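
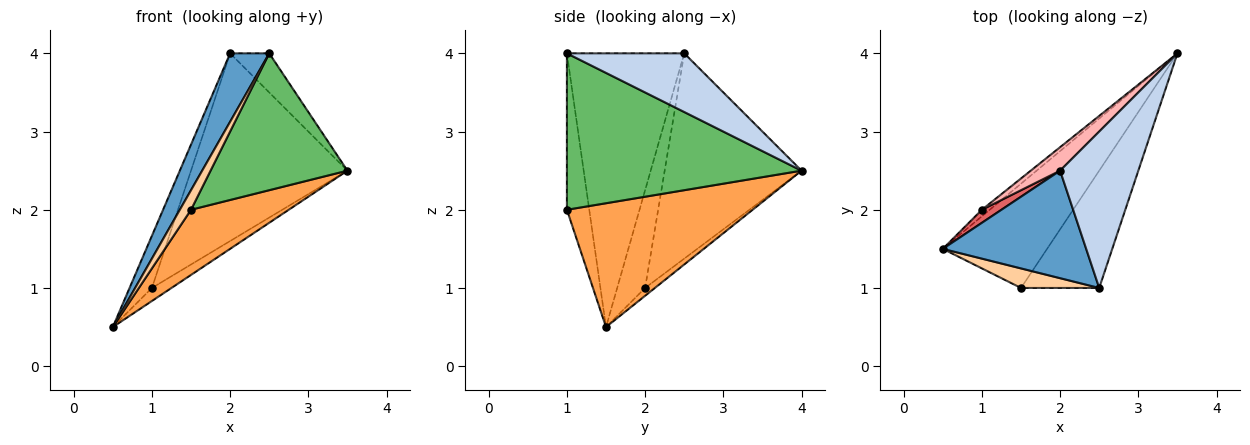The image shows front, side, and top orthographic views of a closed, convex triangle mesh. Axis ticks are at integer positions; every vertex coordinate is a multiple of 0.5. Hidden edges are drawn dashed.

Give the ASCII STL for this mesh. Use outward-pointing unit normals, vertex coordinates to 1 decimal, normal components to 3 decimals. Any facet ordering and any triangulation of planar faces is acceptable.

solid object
 facet normal -0.850 -0.283 0.445
  outer loop
   vertex 2.0 2.5 4.0
   vertex 0.5 1.5 0.5
   vertex 2.5 1.0 4.0
  endloop
 endfacet
 facet normal 0.588 0.196 0.784
  outer loop
   vertex 2.0 2.5 4.0
   vertex 2.5 1.0 4.0
   vertex 3.5 4.0 2.5
  endloop
 endfacet
 facet normal 0.710 -0.373 -0.598
  outer loop
   vertex 1.5 1.0 2.0
   vertex 0.5 1.5 0.5
   vertex 3.5 4.0 2.5
  endloop
 endfacet
 facet normal -0.816 -0.408 0.408
  outer loop
   vertex 1.5 1.0 2.0
   vertex 2.5 1.0 4.0
   vertex 0.5 1.5 0.5
  endloop
 endfacet
 facet normal 0.793 -0.463 -0.396
  outer loop
   vertex 1.5 1.0 2.0
   vertex 3.5 4.0 2.5
   vertex 2.5 1.0 4.0
  endloop
 endfacet
 facet normal -0.408 0.816 -0.408
  outer loop
   vertex 1.0 2.0 1.0
   vertex 3.5 4.0 2.5
   vertex 0.5 1.5 0.5
  endloop
 endfacet
 facet normal -0.772 0.617 0.154
  outer loop
   vertex 1.0 2.0 1.0
   vertex 0.5 1.5 0.5
   vertex 2.0 2.5 4.0
  endloop
 endfacet
 facet normal -0.656 0.749 0.094
  outer loop
   vertex 1.0 2.0 1.0
   vertex 2.0 2.5 4.0
   vertex 3.5 4.0 2.5
  endloop
 endfacet
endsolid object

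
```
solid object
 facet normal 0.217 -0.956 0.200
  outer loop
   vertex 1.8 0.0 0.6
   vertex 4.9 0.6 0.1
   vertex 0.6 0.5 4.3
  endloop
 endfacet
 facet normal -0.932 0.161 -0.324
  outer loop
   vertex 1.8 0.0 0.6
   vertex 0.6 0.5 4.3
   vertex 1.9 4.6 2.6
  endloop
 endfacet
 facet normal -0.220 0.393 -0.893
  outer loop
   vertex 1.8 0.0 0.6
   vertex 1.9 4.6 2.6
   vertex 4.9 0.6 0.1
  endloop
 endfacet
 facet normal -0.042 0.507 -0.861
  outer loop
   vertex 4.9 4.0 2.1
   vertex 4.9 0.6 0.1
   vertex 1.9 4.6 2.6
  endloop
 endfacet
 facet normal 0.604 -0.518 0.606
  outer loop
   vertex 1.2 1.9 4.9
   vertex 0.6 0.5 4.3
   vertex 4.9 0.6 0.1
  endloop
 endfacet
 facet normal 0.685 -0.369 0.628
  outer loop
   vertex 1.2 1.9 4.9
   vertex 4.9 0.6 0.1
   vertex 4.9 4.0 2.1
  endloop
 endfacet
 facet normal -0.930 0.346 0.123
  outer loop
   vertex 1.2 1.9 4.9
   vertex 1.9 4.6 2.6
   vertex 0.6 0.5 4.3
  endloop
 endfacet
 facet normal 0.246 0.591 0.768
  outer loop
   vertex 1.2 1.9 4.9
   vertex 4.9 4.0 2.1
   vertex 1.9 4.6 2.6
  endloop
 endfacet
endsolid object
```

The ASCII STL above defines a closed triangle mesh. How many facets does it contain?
8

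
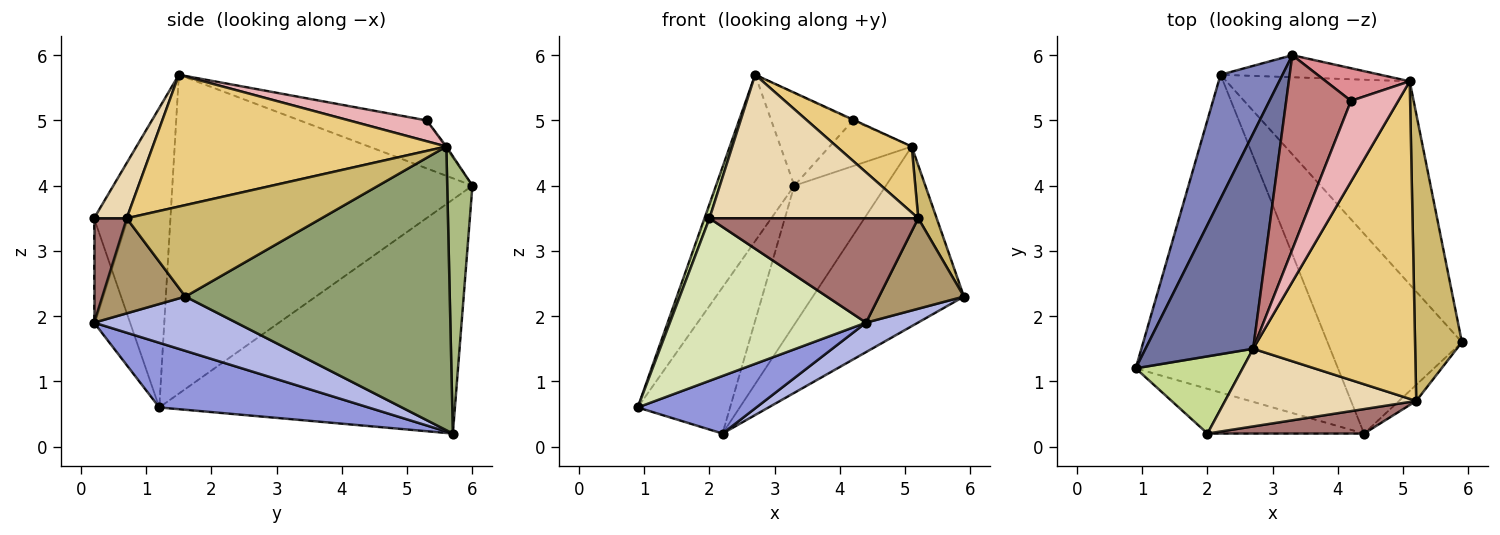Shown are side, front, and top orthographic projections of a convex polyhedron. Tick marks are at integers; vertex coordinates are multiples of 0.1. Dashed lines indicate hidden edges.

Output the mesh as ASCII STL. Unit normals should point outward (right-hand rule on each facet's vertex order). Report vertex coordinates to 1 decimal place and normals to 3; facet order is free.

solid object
 facet normal -0.920 0.240 0.311
  outer loop
   vertex 2.7 1.5 5.7
   vertex 3.3 6.0 4.0
   vertex 0.9 1.2 0.6
  endloop
 endfacet
 facet normal -0.925 0.289 0.245
  outer loop
   vertex 2.2 5.7 0.2
   vertex 0.9 1.2 0.6
   vertex 3.3 6.0 4.0
  endloop
 endfacet
 facet normal 0.300 -0.170 -0.939
  outer loop
   vertex 4.4 0.2 1.9
   vertex 0.9 1.2 0.6
   vertex 2.2 5.7 0.2
  endloop
 endfacet
 facet normal 0.371 -0.135 -0.919
  outer loop
   vertex 4.4 0.2 1.9
   vertex 2.2 5.7 0.2
   vertex 5.9 1.6 2.3
  endloop
 endfacet
 facet normal 0.757 0.433 -0.489
  outer loop
   vertex 5.1 5.6 4.6
   vertex 5.9 1.6 2.3
   vertex 2.2 5.7 0.2
  endloop
 endfacet
 facet normal 0.262 0.953 -0.151
  outer loop
   vertex 5.1 5.6 4.6
   vertex 2.2 5.7 0.2
   vertex 3.3 6.0 4.0
  endloop
 endfacet
 facet normal -0.940 -0.061 0.335
  outer loop
   vertex 2.0 0.2 3.5
   vertex 2.7 1.5 5.7
   vertex 0.9 1.2 0.6
  endloop
 endfacet
 facet normal -0.174 -0.949 -0.261
  outer loop
   vertex 2.0 0.2 3.5
   vertex 0.9 1.2 0.6
   vertex 4.4 0.2 1.9
  endloop
 endfacet
 facet normal 0.695 -0.708 -0.126
  outer loop
   vertex 5.2 0.7 3.5
   vertex 4.4 0.2 1.9
   vertex 5.9 1.6 2.3
  endloop
 endfacet
 facet normal 0.887 -0.084 0.454
  outer loop
   vertex 5.2 0.7 3.5
   vertex 5.9 1.6 2.3
   vertex 5.1 5.6 4.6
  endloop
 endfacet
 facet normal 0.623 -0.159 0.766
  outer loop
   vertex 5.2 0.7 3.5
   vertex 5.1 5.6 4.6
   vertex 2.7 1.5 5.7
  endloop
 endfacet
 facet normal 0.136 -0.871 0.472
  outer loop
   vertex 5.2 0.7 3.5
   vertex 2.7 1.5 5.7
   vertex 2.0 0.2 3.5
  endloop
 endfacet
 facet normal 0.150 -0.963 0.226
  outer loop
   vertex 5.2 0.7 3.5
   vertex 2.0 0.2 3.5
   vertex 4.4 0.2 1.9
  endloop
 endfacet
 facet normal -0.556 0.358 0.751
  outer loop
   vertex 4.2 5.3 5.0
   vertex 3.3 6.0 4.0
   vertex 2.7 1.5 5.7
  endloop
 endfacet
 facet normal -0.013 0.814 0.581
  outer loop
   vertex 4.2 5.3 5.0
   vertex 5.1 5.6 4.6
   vertex 3.3 6.0 4.0
  endloop
 endfacet
 facet normal 0.404 0.009 0.915
  outer loop
   vertex 4.2 5.3 5.0
   vertex 2.7 1.5 5.7
   vertex 5.1 5.6 4.6
  endloop
 endfacet
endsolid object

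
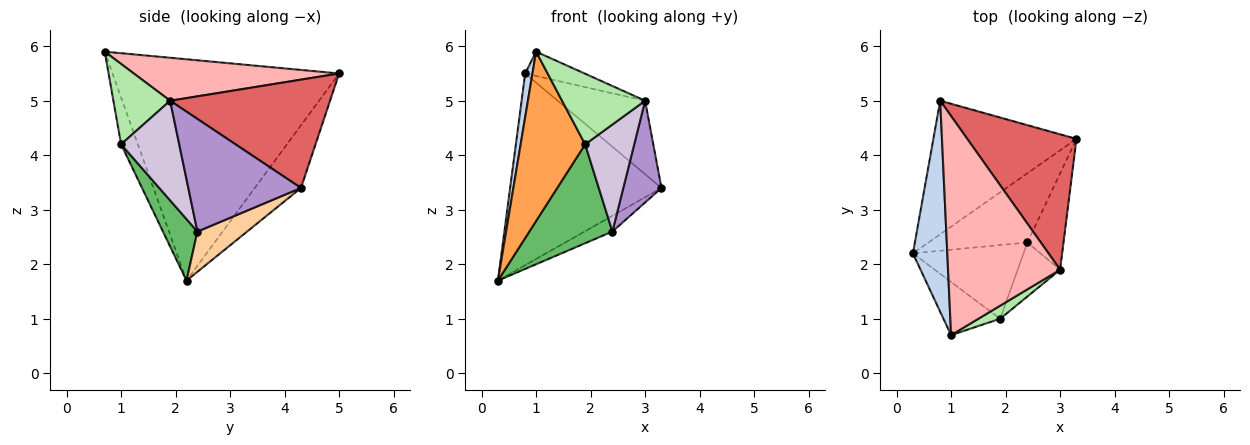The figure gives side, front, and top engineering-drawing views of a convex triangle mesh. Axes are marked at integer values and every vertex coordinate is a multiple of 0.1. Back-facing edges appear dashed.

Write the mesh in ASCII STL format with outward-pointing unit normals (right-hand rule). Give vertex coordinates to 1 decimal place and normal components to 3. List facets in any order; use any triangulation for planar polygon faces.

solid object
 facet normal -0.243 0.796 -0.555
  outer loop
   vertex 0.8 5.0 5.5
   vertex 3.3 4.3 3.4
   vertex 0.3 2.2 1.7
  endloop
 endfacet
 facet normal -0.988 -0.032 0.153
  outer loop
   vertex 1.0 0.7 5.9
   vertex 0.8 5.0 5.5
   vertex 0.3 2.2 1.7
  endloop
 endfacet
 facet normal -0.240 -0.926 -0.291
  outer loop
   vertex 1.9 1.0 4.2
   vertex 1.0 0.7 5.9
   vertex 0.3 2.2 1.7
  endloop
 endfacet
 facet normal 0.369 0.207 -0.906
  outer loop
   vertex 2.4 2.4 2.6
   vertex 0.3 2.2 1.7
   vertex 3.3 4.3 3.4
  endloop
 endfacet
 facet normal 0.316 -0.761 -0.567
  outer loop
   vertex 2.4 2.4 2.6
   vertex 1.9 1.0 4.2
   vertex 0.3 2.2 1.7
  endloop
 endfacet
 facet normal 0.558 -0.816 0.151
  outer loop
   vertex 3.0 1.9 5.0
   vertex 1.0 0.7 5.9
   vertex 1.9 1.0 4.2
  endloop
 endfacet
 facet normal 0.657 0.360 0.662
  outer loop
   vertex 3.0 1.9 5.0
   vertex 3.3 4.3 3.4
   vertex 0.8 5.0 5.5
  endloop
 endfacet
 facet normal 0.356 0.103 0.929
  outer loop
   vertex 3.0 1.9 5.0
   vertex 0.8 5.0 5.5
   vertex 1.0 0.7 5.9
  endloop
 endfacet
 facet normal 0.906 -0.307 -0.291
  outer loop
   vertex 3.0 1.9 5.0
   vertex 2.4 2.4 2.6
   vertex 3.3 4.3 3.4
  endloop
 endfacet
 facet normal 0.727 -0.613 -0.309
  outer loop
   vertex 3.0 1.9 5.0
   vertex 1.9 1.0 4.2
   vertex 2.4 2.4 2.6
  endloop
 endfacet
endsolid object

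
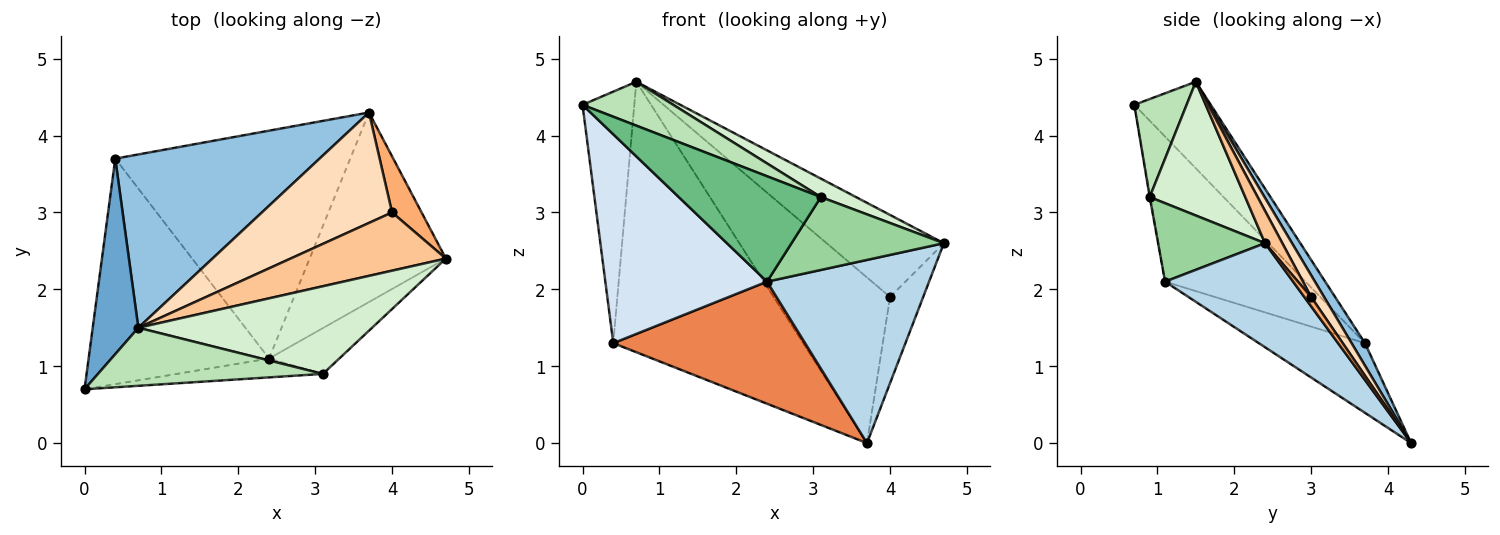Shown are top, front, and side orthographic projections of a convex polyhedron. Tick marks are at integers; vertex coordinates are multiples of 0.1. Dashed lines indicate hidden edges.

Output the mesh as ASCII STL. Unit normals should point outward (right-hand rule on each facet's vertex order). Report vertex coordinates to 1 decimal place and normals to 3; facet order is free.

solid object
 facet normal -0.759 0.514 0.400
  outer loop
   vertex 0.4 3.7 1.3
   vertex 0.0 0.7 4.4
   vertex 0.7 1.5 4.7
  endloop
 endfacet
 facet normal 0.059 0.840 0.539
  outer loop
   vertex 0.4 3.7 1.3
   vertex 0.7 1.5 4.7
   vertex 3.7 4.3 0.0
  endloop
 endfacet
 facet normal 0.481 -0.609 -0.630
  outer loop
   vertex 2.4 1.1 2.1
   vertex 3.7 4.3 0.0
   vertex 4.7 2.4 2.6
  endloop
 endfacet
 facet normal -0.508 -0.585 -0.632
  outer loop
   vertex 2.4 1.1 2.1
   vertex 0.0 0.7 4.4
   vertex 0.4 3.7 1.3
  endloop
 endfacet
 facet normal -0.253 -0.457 -0.853
  outer loop
   vertex 2.4 1.1 2.1
   vertex 0.4 3.7 1.3
   vertex 3.7 4.3 0.0
  endloop
 endfacet
 facet normal 0.170 0.826 0.538
  outer loop
   vertex 4.0 3.0 1.9
   vertex 4.7 2.4 2.6
   vertex 3.7 4.3 0.0
  endloop
 endfacet
 facet normal 0.119 0.810 0.575
  outer loop
   vertex 4.0 3.0 1.9
   vertex 0.7 1.5 4.7
   vertex 4.7 2.4 2.6
  endloop
 endfacet
 facet normal 0.092 0.829 0.552
  outer loop
   vertex 4.0 3.0 1.9
   vertex 3.7 4.3 0.0
   vertex 0.7 1.5 4.7
  endloop
 endfacet
 facet normal -0.005 -0.984 -0.176
  outer loop
   vertex 3.1 0.9 3.2
   vertex 0.0 0.7 4.4
   vertex 2.4 1.1 2.1
  endloop
 endfacet
 facet normal 0.511 -0.728 -0.457
  outer loop
   vertex 3.1 0.9 3.2
   vertex 2.4 1.1 2.1
   vertex 4.7 2.4 2.6
  endloop
 endfacet
 facet normal 0.328 -0.570 0.753
  outer loop
   vertex 3.1 0.9 3.2
   vertex 0.7 1.5 4.7
   vertex 0.0 0.7 4.4
  endloop
 endfacet
 facet normal 0.489 -0.180 0.854
  outer loop
   vertex 3.1 0.9 3.2
   vertex 4.7 2.4 2.6
   vertex 0.7 1.5 4.7
  endloop
 endfacet
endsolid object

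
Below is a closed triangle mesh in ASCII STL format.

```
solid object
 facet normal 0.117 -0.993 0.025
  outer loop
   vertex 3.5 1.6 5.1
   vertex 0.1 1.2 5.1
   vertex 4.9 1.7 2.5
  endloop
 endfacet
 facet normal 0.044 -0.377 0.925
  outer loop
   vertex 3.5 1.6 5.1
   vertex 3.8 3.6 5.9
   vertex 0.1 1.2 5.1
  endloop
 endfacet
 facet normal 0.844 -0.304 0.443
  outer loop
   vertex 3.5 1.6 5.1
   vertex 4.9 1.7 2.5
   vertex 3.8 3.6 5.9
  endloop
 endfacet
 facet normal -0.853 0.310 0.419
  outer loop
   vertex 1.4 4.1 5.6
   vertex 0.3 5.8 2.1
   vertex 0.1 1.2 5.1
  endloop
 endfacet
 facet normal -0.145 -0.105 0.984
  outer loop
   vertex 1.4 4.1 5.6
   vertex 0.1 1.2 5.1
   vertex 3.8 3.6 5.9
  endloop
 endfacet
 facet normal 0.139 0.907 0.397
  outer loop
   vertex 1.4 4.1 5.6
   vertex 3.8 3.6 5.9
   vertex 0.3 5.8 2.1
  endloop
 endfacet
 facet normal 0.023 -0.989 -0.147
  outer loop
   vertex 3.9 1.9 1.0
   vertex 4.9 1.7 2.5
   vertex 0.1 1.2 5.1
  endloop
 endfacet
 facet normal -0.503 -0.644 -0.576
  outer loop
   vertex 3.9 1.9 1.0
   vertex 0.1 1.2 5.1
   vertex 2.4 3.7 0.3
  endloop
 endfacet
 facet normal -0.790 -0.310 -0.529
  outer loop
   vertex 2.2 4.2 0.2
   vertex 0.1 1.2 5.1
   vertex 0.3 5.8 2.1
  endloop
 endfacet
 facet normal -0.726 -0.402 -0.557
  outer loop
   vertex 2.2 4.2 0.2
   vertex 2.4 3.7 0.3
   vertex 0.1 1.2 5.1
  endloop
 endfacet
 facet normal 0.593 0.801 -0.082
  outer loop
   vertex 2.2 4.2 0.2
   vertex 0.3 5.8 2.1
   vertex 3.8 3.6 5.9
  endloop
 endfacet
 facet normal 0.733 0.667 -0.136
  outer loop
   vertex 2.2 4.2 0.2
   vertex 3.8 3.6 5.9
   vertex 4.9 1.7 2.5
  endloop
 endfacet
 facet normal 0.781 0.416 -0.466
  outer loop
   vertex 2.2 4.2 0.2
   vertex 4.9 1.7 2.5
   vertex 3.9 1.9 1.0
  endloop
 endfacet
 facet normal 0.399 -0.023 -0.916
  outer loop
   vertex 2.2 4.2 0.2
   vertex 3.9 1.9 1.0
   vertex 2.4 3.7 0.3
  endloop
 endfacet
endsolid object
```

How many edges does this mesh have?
21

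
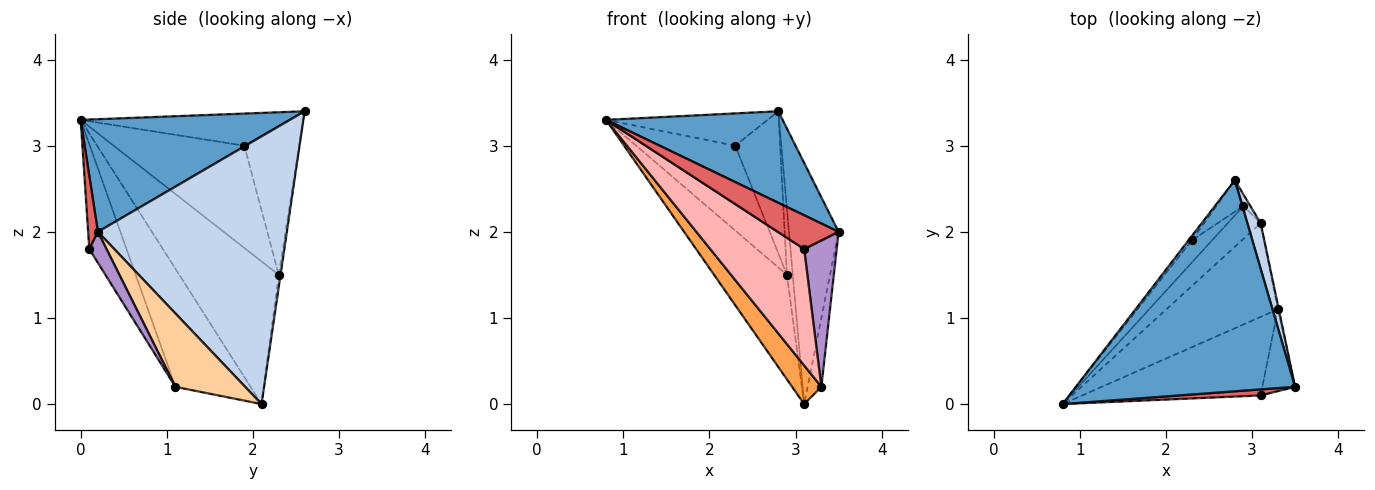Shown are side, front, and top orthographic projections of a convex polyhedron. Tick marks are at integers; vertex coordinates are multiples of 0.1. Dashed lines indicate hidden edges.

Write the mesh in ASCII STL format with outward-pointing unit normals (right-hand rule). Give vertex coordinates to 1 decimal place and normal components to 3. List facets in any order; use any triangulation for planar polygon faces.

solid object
 facet normal 0.426 -0.360 0.830
  outer loop
   vertex 2.8 2.6 3.4
   vertex 0.8 0.0 3.3
   vertex 3.5 0.2 2.0
  endloop
 endfacet
 facet normal 0.966 0.254 0.048
  outer loop
   vertex 3.1 2.1 0.0
   vertex 2.8 2.6 3.4
   vertex 3.5 0.2 2.0
  endloop
 endfacet
 facet normal -0.700 -0.272 -0.661
  outer loop
   vertex 3.3 1.1 0.2
   vertex 0.8 0.0 3.3
   vertex 3.1 2.1 0.0
  endloop
 endfacet
 facet normal 0.981 0.194 -0.012
  outer loop
   vertex 3.3 1.1 0.2
   vertex 3.1 2.1 0.0
   vertex 3.5 0.2 2.0
  endloop
 endfacet
 facet normal -0.793 0.581 -0.183
  outer loop
   vertex 2.9 2.3 1.5
   vertex 3.1 2.1 0.0
   vertex 0.8 0.0 3.3
  endloop
 endfacet
 facet normal -0.287 0.944 -0.164
  outer loop
   vertex 2.9 2.3 1.5
   vertex 2.8 2.6 3.4
   vertex 3.1 2.1 0.0
  endloop
 endfacet
 facet normal 0.156 -0.972 0.174
  outer loop
   vertex 3.1 0.1 1.8
   vertex 3.5 0.2 2.0
   vertex 0.8 0.0 3.3
  endloop
 endfacet
 facet normal -0.312 -0.788 -0.531
  outer loop
   vertex 3.1 0.1 1.8
   vertex 0.8 0.0 3.3
   vertex 3.3 1.1 0.2
  endloop
 endfacet
 facet normal 0.420 -0.792 -0.443
  outer loop
   vertex 3.1 0.1 1.8
   vertex 3.3 1.1 0.2
   vertex 3.5 0.2 2.0
  endloop
 endfacet
 facet normal -0.788 0.610 -0.081
  outer loop
   vertex 2.3 1.9 3.0
   vertex 0.8 0.0 3.3
   vertex 2.8 2.6 3.4
  endloop
 endfacet
 facet normal -0.787 0.597 -0.156
  outer loop
   vertex 2.3 1.9 3.0
   vertex 2.9 2.3 1.5
   vertex 0.8 0.0 3.3
  endloop
 endfacet
 facet normal -0.766 0.627 -0.139
  outer loop
   vertex 2.3 1.9 3.0
   vertex 2.8 2.6 3.4
   vertex 2.9 2.3 1.5
  endloop
 endfacet
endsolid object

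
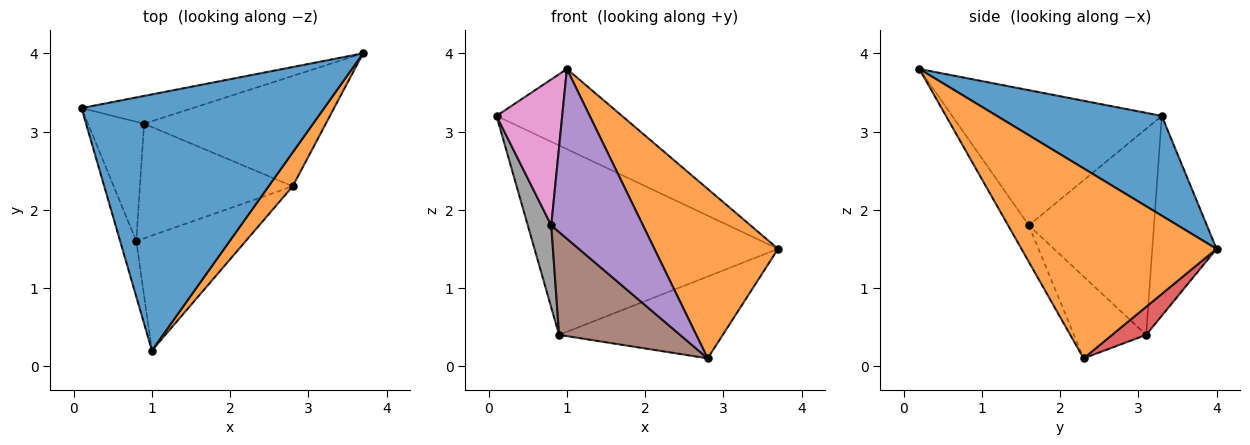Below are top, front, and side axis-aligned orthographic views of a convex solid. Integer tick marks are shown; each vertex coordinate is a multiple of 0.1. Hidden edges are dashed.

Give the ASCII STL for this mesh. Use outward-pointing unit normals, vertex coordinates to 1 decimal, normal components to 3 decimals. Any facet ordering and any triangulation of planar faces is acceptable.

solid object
 facet normal 0.365 0.278 0.888
  outer loop
   vertex 1.0 0.2 3.8
   vertex 3.7 4.0 1.5
   vertex 0.1 3.3 3.2
  endloop
 endfacet
 facet normal 0.840 -0.532 0.106
  outer loop
   vertex 2.8 2.3 0.1
   vertex 3.7 4.0 1.5
   vertex 1.0 0.2 3.8
  endloop
 endfacet
 facet normal -0.253 0.957 -0.141
  outer loop
   vertex 0.9 3.1 0.4
   vertex 0.1 3.3 3.2
   vertex 3.7 4.0 1.5
  endloop
 endfacet
 facet normal 0.123 0.591 -0.797
  outer loop
   vertex 0.9 3.1 0.4
   vertex 3.7 4.0 1.5
   vertex 2.8 2.3 0.1
  endloop
 endfacet
 facet normal -0.184 -0.814 -0.551
  outer loop
   vertex 0.8 1.6 1.8
   vertex 2.8 2.3 0.1
   vertex 1.0 0.2 3.8
  endloop
 endfacet
 facet normal -0.370 -0.620 -0.691
  outer loop
   vertex 0.8 1.6 1.8
   vertex 0.9 3.1 0.4
   vertex 2.8 2.3 0.1
  endloop
 endfacet
 facet normal -0.948 -0.297 -0.113
  outer loop
   vertex 0.8 1.6 1.8
   vertex 1.0 0.2 3.8
   vertex 0.1 3.3 3.2
  endloop
 endfacet
 facet normal -0.949 -0.178 -0.259
  outer loop
   vertex 0.8 1.6 1.8
   vertex 0.1 3.3 3.2
   vertex 0.9 3.1 0.4
  endloop
 endfacet
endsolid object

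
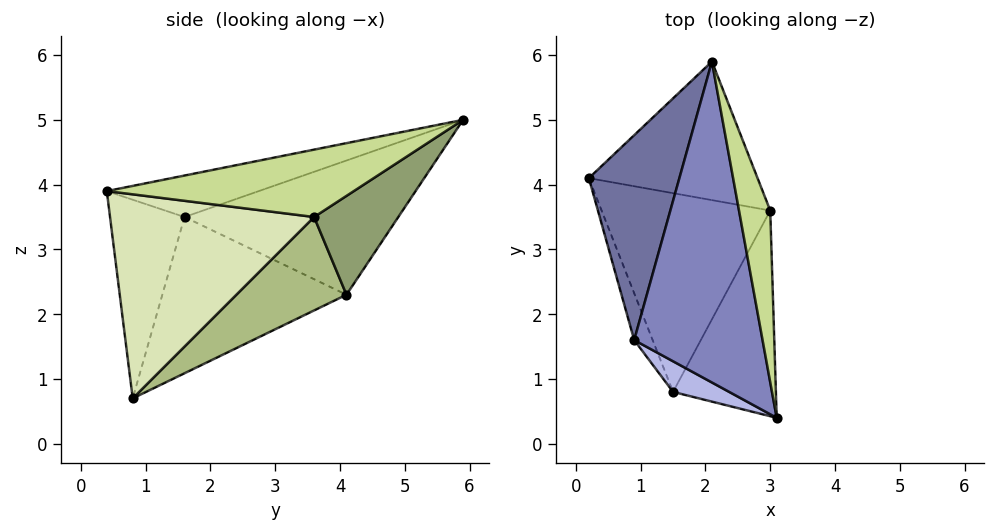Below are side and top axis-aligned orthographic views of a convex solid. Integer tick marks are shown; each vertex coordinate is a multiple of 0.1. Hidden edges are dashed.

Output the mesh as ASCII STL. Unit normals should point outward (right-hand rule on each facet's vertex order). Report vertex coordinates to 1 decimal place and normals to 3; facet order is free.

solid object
 facet normal -0.828 0.036 0.559
  outer loop
   vertex 0.9 1.6 3.5
   vertex 2.1 5.9 5.0
   vertex 0.2 4.1 2.3
  endloop
 endfacet
 facet normal -0.298 -0.239 0.924
  outer loop
   vertex 0.9 1.6 3.5
   vertex 3.1 0.4 3.9
   vertex 2.1 5.9 5.0
  endloop
 endfacet
 facet normal -0.942 -0.317 -0.111
  outer loop
   vertex 0.9 1.6 3.5
   vertex 0.2 4.1 2.3
   vertex 1.5 0.8 0.7
  endloop
 endfacet
 facet normal -0.494 -0.858 0.139
  outer loop
   vertex 0.9 1.6 3.5
   vertex 1.5 0.8 0.7
   vertex 3.1 0.4 3.9
  endloop
 endfacet
 facet normal 0.402 0.605 -0.687
  outer loop
   vertex 3.0 3.6 3.5
   vertex 0.2 4.1 2.3
   vertex 2.1 5.9 5.0
  endloop
 endfacet
 facet normal 0.413 0.524 -0.745
  outer loop
   vertex 3.0 3.6 3.5
   vertex 1.5 0.8 0.7
   vertex 0.2 4.1 2.3
  endloop
 endfacet
 facet normal 0.904 0.081 0.419
  outer loop
   vertex 3.0 3.6 3.5
   vertex 2.1 5.9 5.0
   vertex 3.1 0.4 3.9
  endloop
 endfacet
 facet normal 0.893 -0.028 -0.450
  outer loop
   vertex 3.0 3.6 3.5
   vertex 3.1 0.4 3.9
   vertex 1.5 0.8 0.7
  endloop
 endfacet
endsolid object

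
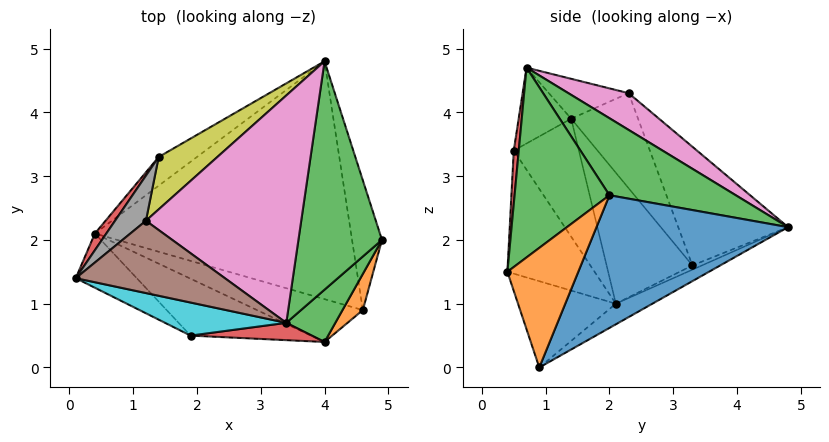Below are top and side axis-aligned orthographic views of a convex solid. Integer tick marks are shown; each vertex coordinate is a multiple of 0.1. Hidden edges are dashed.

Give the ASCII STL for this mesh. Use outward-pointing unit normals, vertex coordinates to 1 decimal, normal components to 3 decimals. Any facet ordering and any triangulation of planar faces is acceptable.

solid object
 facet normal 0.941 0.264 -0.212
  outer loop
   vertex 4.6 0.9 0.0
   vertex 4.0 4.8 2.2
   vertex 4.9 2.0 2.7
  endloop
 endfacet
 facet normal -0.070 0.482 -0.873
  outer loop
   vertex 0.4 2.1 1.0
   vertex 4.0 4.8 2.2
   vertex 4.6 0.9 0.0
  endloop
 endfacet
 facet normal 0.640 0.330 0.694
  outer loop
   vertex 3.4 0.7 4.7
   vertex 4.9 2.0 2.7
   vertex 4.0 4.8 2.2
  endloop
 endfacet
 facet normal -0.783 0.618 0.068
  outer loop
   vertex 1.4 3.3 1.6
   vertex 0.4 2.1 1.0
   vertex 0.1 1.4 3.9
  endloop
 endfacet
 facet normal -0.095 0.507 -0.856
  outer loop
   vertex 1.4 3.3 1.6
   vertex 4.0 4.8 2.2
   vertex 0.4 2.1 1.0
  endloop
 endfacet
 facet normal -0.257 -0.113 0.960
  outer loop
   vertex 1.2 2.3 4.3
   vertex 0.1 1.4 3.9
   vertex 3.4 0.7 4.7
  endloop
 endfacet
 facet normal 0.201 0.488 0.849
  outer loop
   vertex 1.2 2.3 4.3
   vertex 3.4 0.7 4.7
   vertex 4.0 4.8 2.2
  endloop
 endfacet
 facet normal -0.664 0.716 0.216
  outer loop
   vertex 1.2 2.3 4.3
   vertex 1.4 3.3 1.6
   vertex 0.1 1.4 3.9
  endloop
 endfacet
 facet normal -0.527 0.809 0.261
  outer loop
   vertex 1.2 2.3 4.3
   vertex 4.0 4.8 2.2
   vertex 1.4 3.3 1.6
  endloop
 endfacet
 facet normal -0.290 -0.837 0.463
  outer loop
   vertex 1.9 0.5 3.4
   vertex 3.4 0.7 4.7
   vertex 0.1 1.4 3.9
  endloop
 endfacet
 facet normal -0.488 -0.836 -0.252
  outer loop
   vertex 1.9 0.5 3.4
   vertex 0.1 1.4 3.9
   vertex 0.4 2.1 1.0
  endloop
 endfacet
 facet normal 0.815 -0.562 0.139
  outer loop
   vertex 4.0 0.4 1.5
   vertex 4.6 0.9 0.0
   vertex 4.9 2.0 2.7
  endloop
 endfacet
 facet normal 0.781 -0.591 0.202
  outer loop
   vertex 4.0 0.4 1.5
   vertex 4.9 2.0 2.7
   vertex 3.4 0.7 4.7
  endloop
 endfacet
 facet normal 0.045 -0.994 0.102
  outer loop
   vertex 4.0 0.4 1.5
   vertex 3.4 0.7 4.7
   vertex 1.9 0.5 3.4
  endloop
 endfacet
 facet normal -0.340 -0.843 -0.417
  outer loop
   vertex 4.0 0.4 1.5
   vertex 0.4 2.1 1.0
   vertex 4.6 0.9 0.0
  endloop
 endfacet
 facet normal -0.359 -0.864 -0.352
  outer loop
   vertex 4.0 0.4 1.5
   vertex 1.9 0.5 3.4
   vertex 0.4 2.1 1.0
  endloop
 endfacet
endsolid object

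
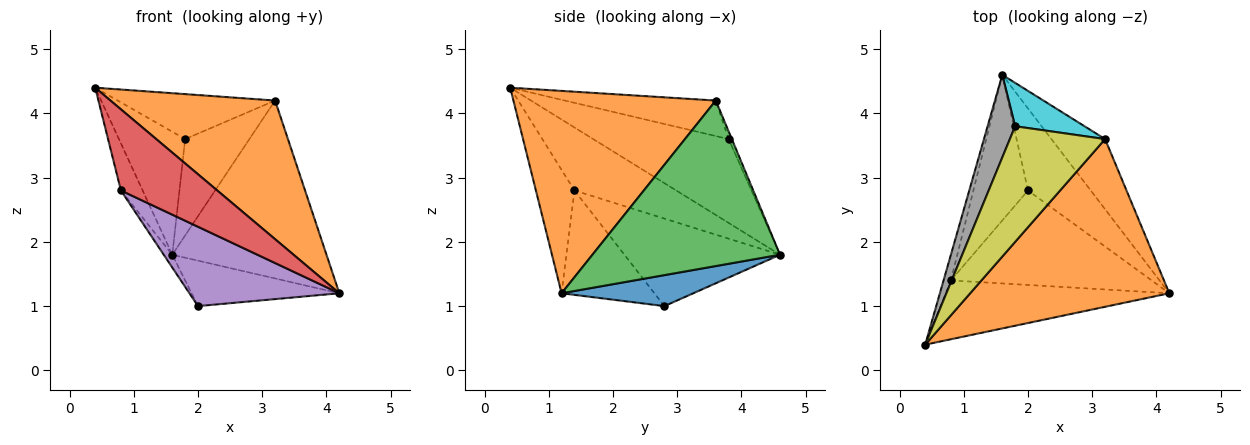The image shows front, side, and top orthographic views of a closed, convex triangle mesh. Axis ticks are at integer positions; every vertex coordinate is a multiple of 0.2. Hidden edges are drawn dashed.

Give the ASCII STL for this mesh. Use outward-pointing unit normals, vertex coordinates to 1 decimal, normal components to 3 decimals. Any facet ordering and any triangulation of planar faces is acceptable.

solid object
 facet normal 0.397 0.445 -0.803
  outer loop
   vertex 2.0 2.8 1.0
   vertex 1.6 4.6 1.8
   vertex 4.2 1.2 1.2
  endloop
 endfacet
 facet normal 0.617 -0.502 0.607
  outer loop
   vertex 3.2 3.6 4.2
   vertex 0.4 0.4 4.4
   vertex 4.2 1.2 1.2
  endloop
 endfacet
 facet normal 0.749 0.616 -0.243
  outer loop
   vertex 3.2 3.6 4.2
   vertex 4.2 1.2 1.2
   vertex 1.6 4.6 1.8
  endloop
 endfacet
 facet normal -0.308 -0.770 -0.558
  outer loop
   vertex 0.8 1.4 2.8
   vertex 4.2 1.2 1.2
   vertex 0.4 0.4 4.4
  endloop
 endfacet
 facet normal -0.370 -0.598 -0.711
  outer loop
   vertex 0.8 1.4 2.8
   vertex 2.0 2.8 1.0
   vertex 4.2 1.2 1.2
  endloop
 endfacet
 facet normal -0.972 0.208 -0.113
  outer loop
   vertex 0.8 1.4 2.8
   vertex 0.4 0.4 4.4
   vertex 1.6 4.6 1.8
  endloop
 endfacet
 facet normal -0.848 0.047 -0.529
  outer loop
   vertex 0.8 1.4 2.8
   vertex 1.6 4.6 1.8
   vertex 2.0 2.8 1.0
  endloop
 endfacet
 facet normal -0.862 0.421 0.283
  outer loop
   vertex 1.8 3.8 3.6
   vertex 1.6 4.6 1.8
   vertex 0.4 0.4 4.4
  endloop
 endfacet
 facet normal -0.328 0.342 0.880
  outer loop
   vertex 1.8 3.8 3.6
   vertex 0.4 0.4 4.4
   vertex 3.2 3.6 4.2
  endloop
 endfacet
 facet normal -0.046 0.911 0.410
  outer loop
   vertex 1.8 3.8 3.6
   vertex 3.2 3.6 4.2
   vertex 1.6 4.6 1.8
  endloop
 endfacet
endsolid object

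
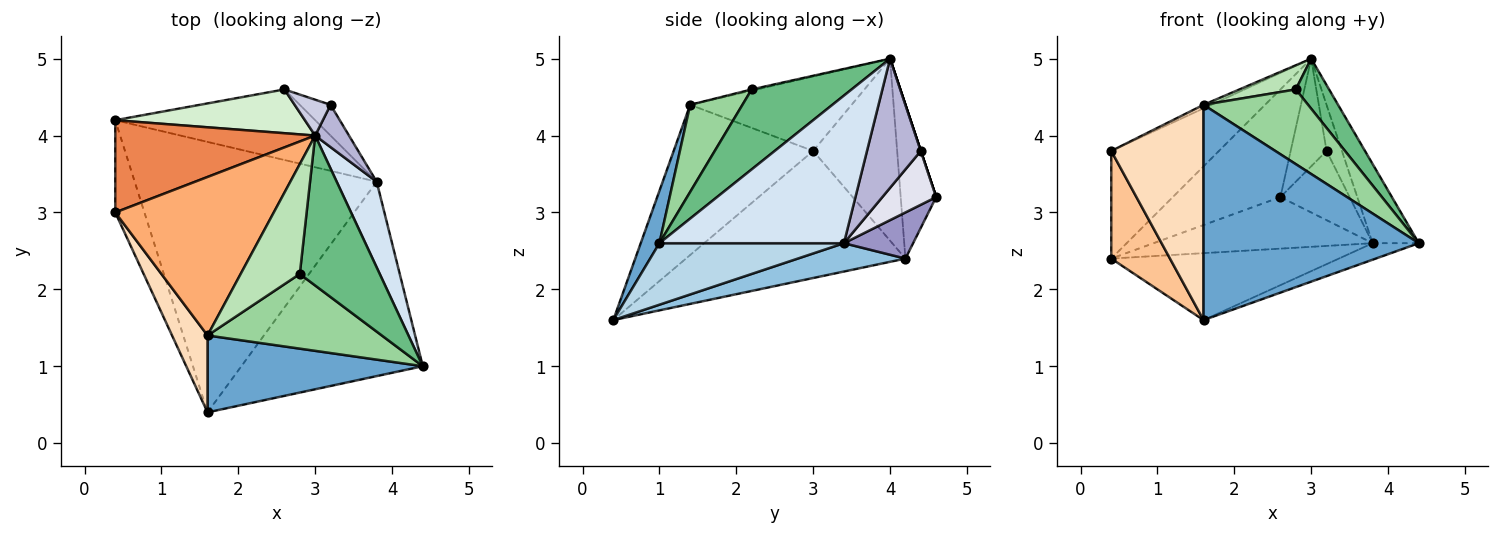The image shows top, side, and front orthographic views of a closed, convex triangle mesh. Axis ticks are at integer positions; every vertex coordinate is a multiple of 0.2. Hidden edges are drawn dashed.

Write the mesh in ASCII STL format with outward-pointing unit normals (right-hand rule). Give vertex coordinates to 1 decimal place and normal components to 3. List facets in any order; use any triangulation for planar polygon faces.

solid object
 facet normal 0.081 -0.939 0.335
  outer loop
   vertex 1.6 1.4 4.4
   vertex 1.6 0.4 1.6
   vertex 4.4 1.0 2.6
  endloop
 endfacet
 facet normal 0.113 0.239 -0.965
  outer loop
   vertex 3.8 3.4 2.6
   vertex 1.6 0.4 1.6
   vertex 0.4 4.2 2.4
  endloop
 endfacet
 facet normal 0.320 0.080 -0.944
  outer loop
   vertex 3.8 3.4 2.6
   vertex 4.4 1.0 2.6
   vertex 1.6 0.4 1.6
  endloop
 endfacet
 facet normal 0.938 0.235 0.254
  outer loop
   vertex 3.8 3.4 2.6
   vertex 3.0 4.0 5.0
   vertex 4.4 1.0 2.6
  endloop
 endfacet
 facet normal -0.510 0.653 0.560
  outer loop
   vertex 0.4 3.0 3.8
   vertex 3.0 4.0 5.0
   vertex 0.4 4.2 2.4
  endloop
 endfacet
 facet normal -0.425 0.020 0.905
  outer loop
   vertex 0.4 3.0 3.8
   vertex 1.6 1.4 4.4
   vertex 3.0 4.0 5.0
  endloop
 endfacet
 facet normal -0.943 -0.252 -0.216
  outer loop
   vertex 0.4 3.0 3.8
   vertex 0.4 4.2 2.4
   vertex 1.6 0.4 1.6
  endloop
 endfacet
 facet normal -0.818 -0.541 0.193
  outer loop
   vertex 0.4 3.0 3.8
   vertex 1.6 0.4 1.6
   vertex 1.6 1.4 4.4
  endloop
 endfacet
 facet normal 0.688 -0.229 0.688
  outer loop
   vertex 2.8 2.2 4.6
   vertex 4.4 1.0 2.6
   vertex 3.0 4.0 5.0
  endloop
 endfacet
 facet normal 0.333 -0.667 0.667
  outer loop
   vertex 2.8 2.2 4.6
   vertex 1.6 1.4 4.4
   vertex 4.4 1.0 2.6
  endloop
 endfacet
 facet normal -0.020 -0.215 0.976
  outer loop
   vertex 2.8 2.2 4.6
   vertex 3.0 4.0 5.0
   vertex 1.6 1.4 4.4
  endloop
 endfacet
 facet normal -0.292 0.886 0.360
  outer loop
   vertex 2.6 4.6 3.2
   vertex 0.4 4.2 2.4
   vertex 3.0 4.0 5.0
  endloop
 endfacet
 facet normal 0.183 0.580 -0.794
  outer loop
   vertex 2.6 4.6 3.2
   vertex 3.8 3.4 2.6
   vertex 0.4 4.2 2.4
  endloop
 endfacet
 facet normal 0.932 0.266 0.244
  outer loop
   vertex 3.2 4.4 3.8
   vertex 3.0 4.0 5.0
   vertex 3.8 3.4 2.6
  endloop
 endfacet
 facet normal 0.000 0.949 0.316
  outer loop
   vertex 3.2 4.4 3.8
   vertex 2.6 4.6 3.2
   vertex 3.0 4.0 5.0
  endloop
 endfacet
 facet normal 0.579 0.745 -0.331
  outer loop
   vertex 3.2 4.4 3.8
   vertex 3.8 3.4 2.6
   vertex 2.6 4.6 3.2
  endloop
 endfacet
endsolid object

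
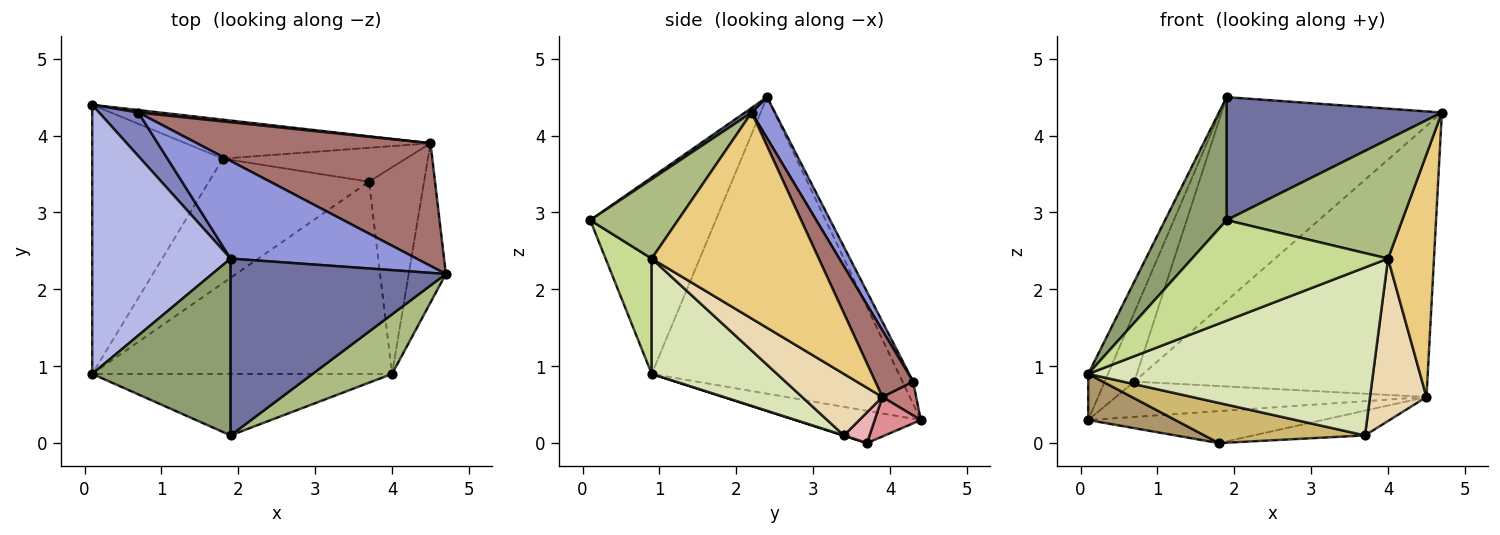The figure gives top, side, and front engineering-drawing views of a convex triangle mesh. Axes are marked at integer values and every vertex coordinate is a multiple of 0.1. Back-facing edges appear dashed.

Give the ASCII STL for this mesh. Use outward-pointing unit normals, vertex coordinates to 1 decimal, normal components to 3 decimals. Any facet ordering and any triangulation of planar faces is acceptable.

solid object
 facet normal 0.018 -0.571 0.821
  outer loop
   vertex 1.9 2.4 4.5
   vertex 1.9 0.1 2.9
   vertex 4.7 2.2 4.3
  endloop
 endfacet
 facet normal -0.290 0.810 0.510
  outer loop
   vertex 0.7 4.3 0.8
   vertex 0.1 4.4 0.3
   vertex 1.9 2.4 4.5
  endloop
 endfacet
 facet normal 0.095 0.898 0.430
  outer loop
   vertex 0.7 4.3 0.8
   vertex 1.9 2.4 4.5
   vertex 4.7 2.2 4.3
  endloop
 endfacet
 facet normal -0.904 0.072 0.422
  outer loop
   vertex 0.1 0.9 0.9
   vertex 1.9 2.4 4.5
   vertex 0.1 4.4 0.3
  endloop
 endfacet
 facet normal -0.759 -0.372 0.534
  outer loop
   vertex 0.1 0.9 0.9
   vertex 1.9 0.1 2.9
   vertex 1.9 2.4 4.5
  endloop
 endfacet
 facet normal 0.408 -0.816 0.408
  outer loop
   vertex 4.0 0.9 2.4
   vertex 4.7 2.2 4.3
   vertex 1.9 0.1 2.9
  endloop
 endfacet
 facet normal 0.197 -0.836 -0.512
  outer loop
   vertex 4.0 0.9 2.4
   vertex 1.9 0.1 2.9
   vertex 0.1 0.9 0.9
  endloop
 endfacet
 facet normal 0.278 -0.632 -0.723
  outer loop
   vertex 4.0 0.9 2.4
   vertex 0.1 0.9 0.9
   vertex 3.7 3.4 0.1
  endloop
 endfacet
 facet normal -0.237 -0.164 -0.958
  outer loop
   vertex 1.8 3.7 0.0
   vertex 0.1 0.9 0.9
   vertex 0.1 4.4 0.3
  endloop
 endfacet
 facet normal 0.002 -0.307 -0.952
  outer loop
   vertex 1.8 3.7 0.0
   vertex 3.7 3.4 0.1
   vertex 0.1 0.9 0.9
  endloop
 endfacet
 facet normal 0.950 -0.261 -0.171
  outer loop
   vertex 4.5 3.9 0.6
   vertex 4.7 2.2 4.3
   vertex 4.0 0.9 2.4
  endloop
 endfacet
 facet normal 0.660 -0.464 -0.591
  outer loop
   vertex 4.5 3.9 0.6
   vertex 4.0 0.9 2.4
   vertex 3.7 3.4 0.1
  endloop
 endfacet
 facet normal 0.117 0.905 0.409
  outer loop
   vertex 4.5 3.9 0.6
   vertex 0.7 4.3 0.8
   vertex 4.7 2.2 4.3
  endloop
 endfacet
 facet normal 0.108 0.992 0.069
  outer loop
   vertex 4.5 3.9 0.6
   vertex 0.1 4.4 0.3
   vertex 0.7 4.3 0.8
  endloop
 endfacet
 facet normal 0.124 0.629 -0.767
  outer loop
   vertex 4.5 3.9 0.6
   vertex 1.8 3.7 0.0
   vertex 0.1 4.4 0.3
  endloop
 endfacet
 facet normal 0.134 0.585 -0.800
  outer loop
   vertex 4.5 3.9 0.6
   vertex 3.7 3.4 0.1
   vertex 1.8 3.7 0.0
  endloop
 endfacet
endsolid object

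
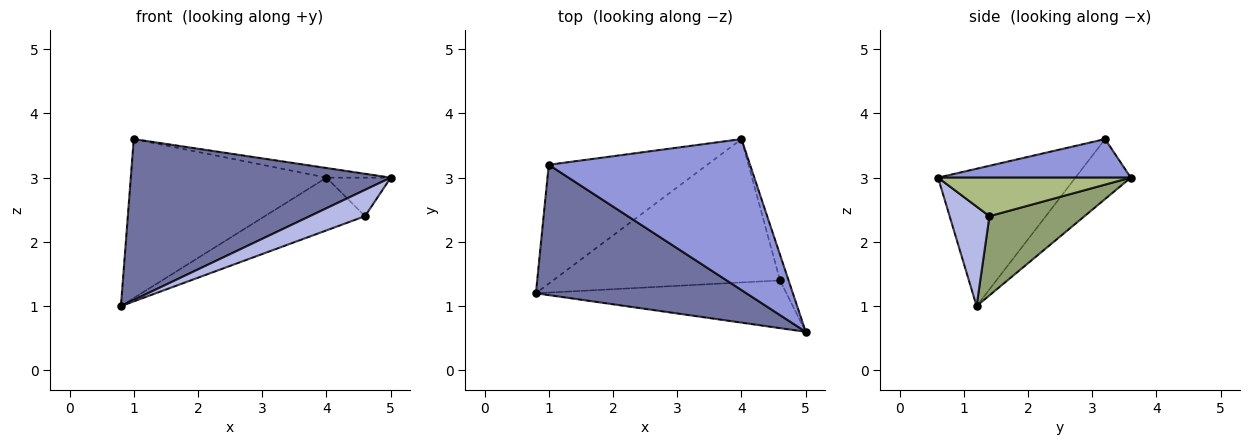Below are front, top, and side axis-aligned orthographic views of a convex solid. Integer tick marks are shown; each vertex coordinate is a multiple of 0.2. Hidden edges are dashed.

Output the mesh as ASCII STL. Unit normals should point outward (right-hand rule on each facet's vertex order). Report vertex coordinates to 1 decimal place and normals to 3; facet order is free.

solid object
 facet normal -0.380 -0.719 0.582
  outer loop
   vertex 1.0 3.2 3.6
   vertex 0.8 1.2 1.0
   vertex 5.0 0.6 3.0
  endloop
 endfacet
 facet normal -0.221 0.781 -0.584
  outer loop
   vertex 1.0 3.2 3.6
   vertex 4.0 3.6 3.0
   vertex 0.8 1.2 1.0
  endloop
 endfacet
 facet normal 0.188 0.063 0.980
  outer loop
   vertex 1.0 3.2 3.6
   vertex 5.0 0.6 3.0
   vertex 4.0 3.6 3.0
  endloop
 endfacet
 facet normal 0.329 -0.456 -0.827
  outer loop
   vertex 4.6 1.4 2.4
   vertex 5.0 0.6 3.0
   vertex 0.8 1.2 1.0
  endloop
 endfacet
 facet normal 0.311 0.328 -0.892
  outer loop
   vertex 4.6 1.4 2.4
   vertex 0.8 1.2 1.0
   vertex 4.0 3.6 3.0
  endloop
 endfacet
 facet normal 0.928 0.309 -0.206
  outer loop
   vertex 4.6 1.4 2.4
   vertex 4.0 3.6 3.0
   vertex 5.0 0.6 3.0
  endloop
 endfacet
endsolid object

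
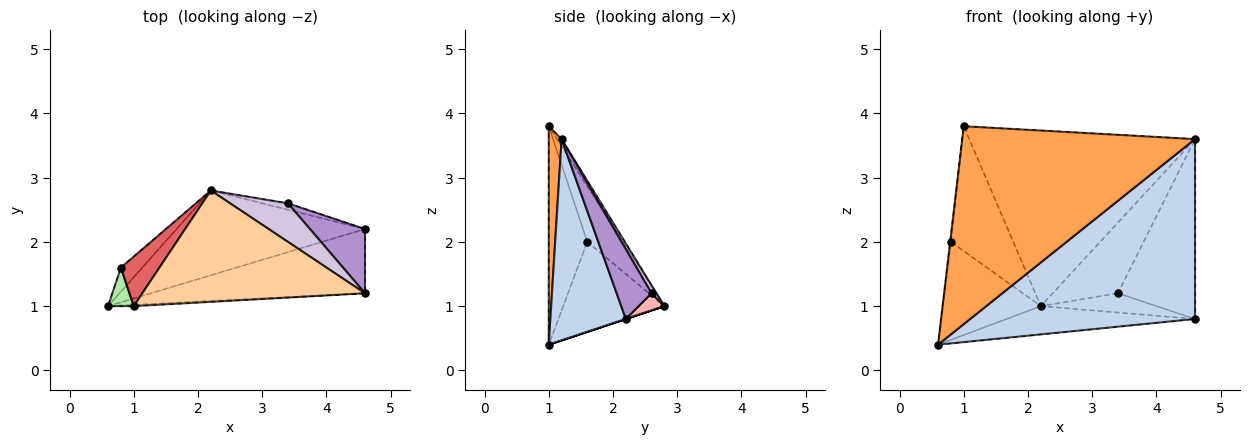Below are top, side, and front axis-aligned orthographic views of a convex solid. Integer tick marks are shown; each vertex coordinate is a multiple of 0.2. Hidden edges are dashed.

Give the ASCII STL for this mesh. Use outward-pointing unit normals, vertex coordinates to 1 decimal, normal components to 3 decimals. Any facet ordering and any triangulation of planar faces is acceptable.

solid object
 facet normal 0.000 0.316 -0.949
  outer loop
   vertex 2.2 2.8 1.0
   vertex 4.6 2.2 0.8
   vertex 0.6 1.0 0.4
  endloop
 endfacet
 facet normal 0.301 -0.898 -0.321
  outer loop
   vertex 4.6 1.2 3.6
   vertex 0.6 1.0 0.4
   vertex 4.6 2.2 0.8
  endloop
 endfacet
 facet normal 0.055 -0.998 -0.006
  outer loop
   vertex 4.6 1.2 3.6
   vertex 1.0 1.0 3.8
   vertex 0.6 1.0 0.4
  endloop
 endfacet
 facet normal -0.017 0.844 0.535
  outer loop
   vertex 4.6 1.2 3.6
   vertex 2.2 2.8 1.0
   vertex 1.0 1.0 3.8
  endloop
 endfacet
 facet normal -0.708 0.686 -0.169
  outer loop
   vertex 0.8 1.6 2.0
   vertex 2.2 2.8 1.0
   vertex 0.6 1.0 0.4
  endloop
 endfacet
 facet normal -0.993 0.019 0.117
  outer loop
   vertex 0.8 1.6 2.0
   vertex 0.6 1.0 0.4
   vertex 1.0 1.0 3.8
  endloop
 endfacet
 facet normal -0.470 0.820 0.326
  outer loop
   vertex 0.8 1.6 2.0
   vertex 1.0 1.0 3.8
   vertex 2.2 2.8 1.0
  endloop
 endfacet
 facet normal 0.206 0.928 -0.309
  outer loop
   vertex 3.4 2.6 1.2
   vertex 4.6 2.2 0.8
   vertex 2.2 2.8 1.0
  endloop
 endfacet
 facet normal 0.392 0.866 0.309
  outer loop
   vertex 3.4 2.6 1.2
   vertex 4.6 1.2 3.6
   vertex 4.6 2.2 0.8
  endloop
 endfacet
 facet normal 0.066 0.876 0.478
  outer loop
   vertex 3.4 2.6 1.2
   vertex 2.2 2.8 1.0
   vertex 4.6 1.2 3.6
  endloop
 endfacet
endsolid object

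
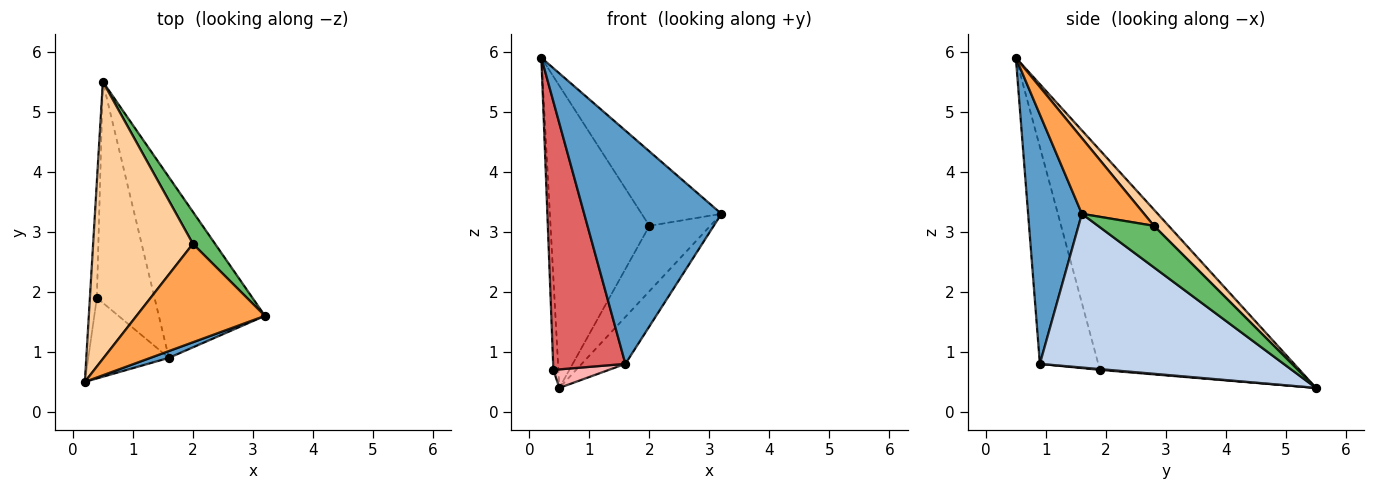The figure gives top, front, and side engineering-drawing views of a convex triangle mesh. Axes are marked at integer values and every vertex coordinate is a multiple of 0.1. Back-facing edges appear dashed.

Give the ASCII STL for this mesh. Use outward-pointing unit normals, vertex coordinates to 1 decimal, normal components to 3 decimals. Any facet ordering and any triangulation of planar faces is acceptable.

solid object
 facet normal 0.365 -0.931 0.027
  outer loop
   vertex 1.6 0.9 0.8
   vertex 3.2 1.6 3.3
   vertex 0.2 0.5 5.9
  endloop
 endfacet
 facet normal 0.814 0.146 -0.562
  outer loop
   vertex 1.6 0.9 0.8
   vertex 0.5 5.5 0.4
   vertex 3.2 1.6 3.3
  endloop
 endfacet
 facet normal 0.425 0.546 0.722
  outer loop
   vertex 2.0 2.8 3.1
   vertex 0.2 0.5 5.9
   vertex 3.2 1.6 3.3
  endloop
 endfacet
 facet normal 0.109 0.733 0.672
  outer loop
   vertex 2.0 2.8 3.1
   vertex 0.5 5.5 0.4
   vertex 0.2 0.5 5.9
  endloop
 endfacet
 facet normal 0.636 0.693 0.339
  outer loop
   vertex 2.0 2.8 3.1
   vertex 3.2 1.6 3.3
   vertex 0.5 5.5 0.4
  endloop
 endfacet
 facet normal -0.999 0.025 -0.032
  outer loop
   vertex 0.4 1.9 0.7
   vertex 0.2 0.5 5.9
   vertex 0.5 5.5 0.4
  endloop
 endfacet
 facet normal -0.612 -0.757 -0.227
  outer loop
   vertex 0.4 1.9 0.7
   vertex 1.6 0.9 0.8
   vertex 0.2 0.5 5.9
  endloop
 endfacet
 facet normal 0.014 -0.083 -0.996
  outer loop
   vertex 0.4 1.9 0.7
   vertex 0.5 5.5 0.4
   vertex 1.6 0.9 0.8
  endloop
 endfacet
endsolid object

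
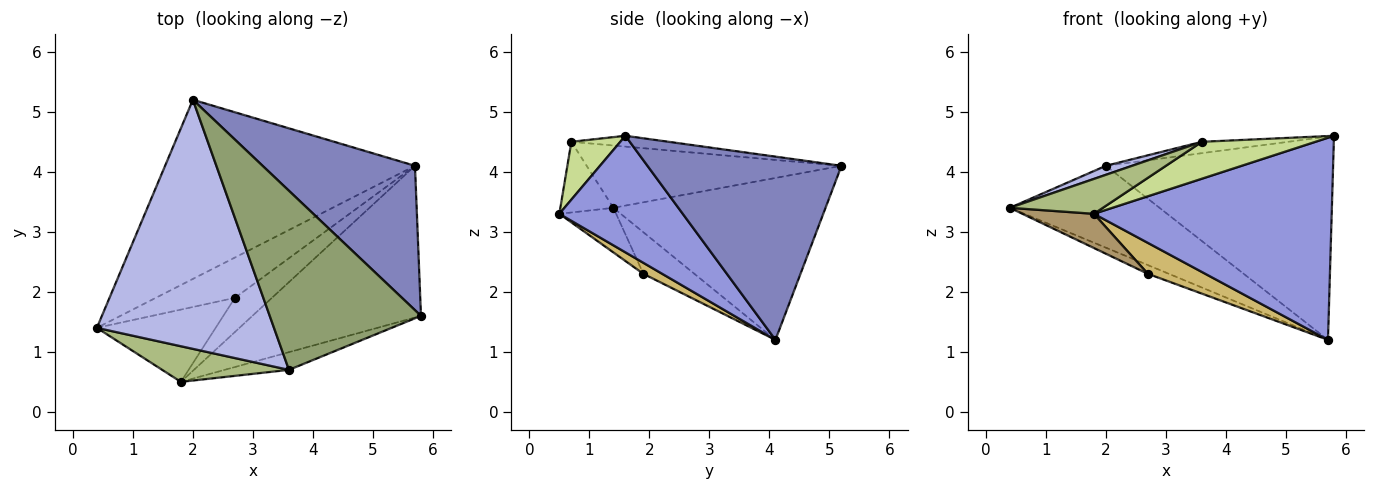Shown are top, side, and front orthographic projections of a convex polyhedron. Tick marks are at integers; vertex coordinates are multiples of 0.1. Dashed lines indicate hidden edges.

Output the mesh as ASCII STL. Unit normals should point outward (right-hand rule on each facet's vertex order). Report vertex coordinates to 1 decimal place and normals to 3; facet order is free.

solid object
 facet normal -0.508 0.358 -0.784
  outer loop
   vertex 5.7 4.1 1.2
   vertex 0.4 1.4 3.4
   vertex 2.0 5.2 4.1
  endloop
 endfacet
 facet normal 0.571 0.669 0.475
  outer loop
   vertex 5.7 4.1 1.2
   vertex 2.0 5.2 4.1
   vertex 5.8 1.6 4.6
  endloop
 endfacet
 facet normal 0.383 -0.739 -0.554
  outer loop
   vertex 1.8 0.5 3.3
   vertex 5.7 4.1 1.2
   vertex 5.8 1.6 4.6
  endloop
 endfacet
 facet normal -0.332 -0.034 0.943
  outer loop
   vertex 3.6 0.7 4.5
   vertex 2.0 5.2 4.1
   vertex 0.4 1.4 3.4
  endloop
 endfacet
 facet normal -0.071 0.063 0.995
  outer loop
   vertex 3.6 0.7 4.5
   vertex 5.8 1.6 4.6
   vertex 2.0 5.2 4.1
  endloop
 endfacet
 facet normal -0.370 -0.650 0.664
  outer loop
   vertex 3.6 0.7 4.5
   vertex 0.4 1.4 3.4
   vertex 1.8 0.5 3.3
  endloop
 endfacet
 facet normal 0.362 -0.840 -0.403
  outer loop
   vertex 3.6 0.7 4.5
   vertex 1.8 0.5 3.3
   vertex 5.8 1.6 4.6
  endloop
 endfacet
 facet normal -0.457 0.188 -0.869
  outer loop
   vertex 2.7 1.9 2.3
   vertex 0.4 1.4 3.4
   vertex 5.7 4.1 1.2
  endloop
 endfacet
 facet normal -0.321 -0.405 -0.856
  outer loop
   vertex 2.7 1.9 2.3
   vertex 1.8 0.5 3.3
   vertex 0.4 1.4 3.4
  endloop
 endfacet
 facet normal 0.215 -0.655 -0.724
  outer loop
   vertex 2.7 1.9 2.3
   vertex 5.7 4.1 1.2
   vertex 1.8 0.5 3.3
  endloop
 endfacet
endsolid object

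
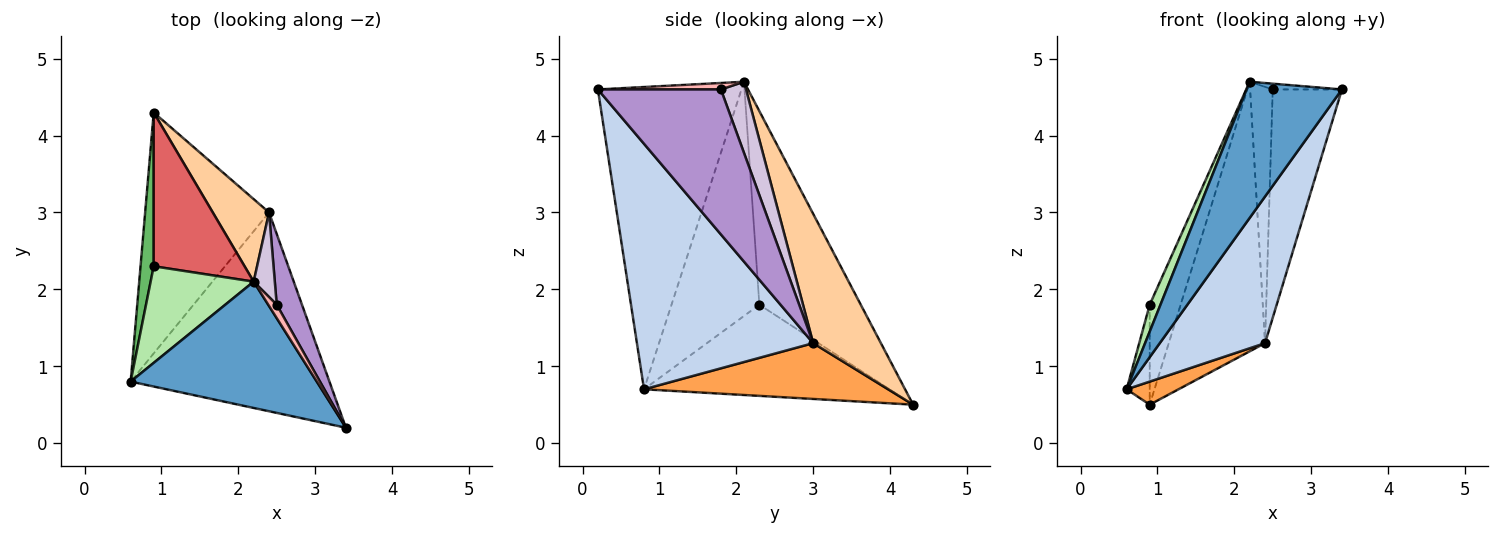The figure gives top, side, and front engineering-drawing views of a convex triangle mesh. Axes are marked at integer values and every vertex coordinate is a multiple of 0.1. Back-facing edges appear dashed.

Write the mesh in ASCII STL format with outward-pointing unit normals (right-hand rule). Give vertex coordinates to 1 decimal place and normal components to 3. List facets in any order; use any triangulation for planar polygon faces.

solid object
 facet normal -0.741 -0.492 0.456
  outer loop
   vertex 2.2 2.1 4.7
   vertex 0.6 0.8 0.7
   vertex 3.4 0.2 4.6
  endloop
 endfacet
 facet normal 0.705 -0.421 -0.571
  outer loop
   vertex 2.4 3.0 1.3
   vertex 3.4 0.2 4.6
   vertex 0.6 0.8 0.7
  endloop
 endfacet
 facet normal 0.409 -0.087 -0.908
  outer loop
   vertex 2.4 3.0 1.3
   vertex 0.6 0.8 0.7
   vertex 0.9 4.3 0.5
  endloop
 endfacet
 facet normal 0.558 0.793 0.243
  outer loop
   vertex 2.4 3.0 1.3
   vertex 0.9 4.3 0.5
   vertex 2.2 2.1 4.7
  endloop
 endfacet
 facet normal -0.985 0.093 0.142
  outer loop
   vertex 0.9 2.3 1.8
   vertex 0.9 4.3 0.5
   vertex 0.6 0.8 0.7
  endloop
 endfacet
 facet normal -0.910 -0.111 0.400
  outer loop
   vertex 0.9 2.3 1.8
   vertex 0.6 0.8 0.7
   vertex 2.2 2.1 4.7
  endloop
 endfacet
 facet normal -0.873 0.266 0.410
  outer loop
   vertex 0.9 2.3 1.8
   vertex 2.2 2.1 4.7
   vertex 0.9 4.3 0.5
  endloop
 endfacet
 facet normal 0.574 0.323 0.753
  outer loop
   vertex 2.5 1.8 4.6
   vertex 2.2 2.1 4.7
   vertex 3.4 0.2 4.6
  endloop
 endfacet
 facet normal 0.862 0.485 0.150
  outer loop
   vertex 2.5 1.8 4.6
   vertex 3.4 0.2 4.6
   vertex 2.4 3.0 1.3
  endloop
 endfacet
 facet normal 0.725 0.654 0.216
  outer loop
   vertex 2.5 1.8 4.6
   vertex 2.4 3.0 1.3
   vertex 2.2 2.1 4.7
  endloop
 endfacet
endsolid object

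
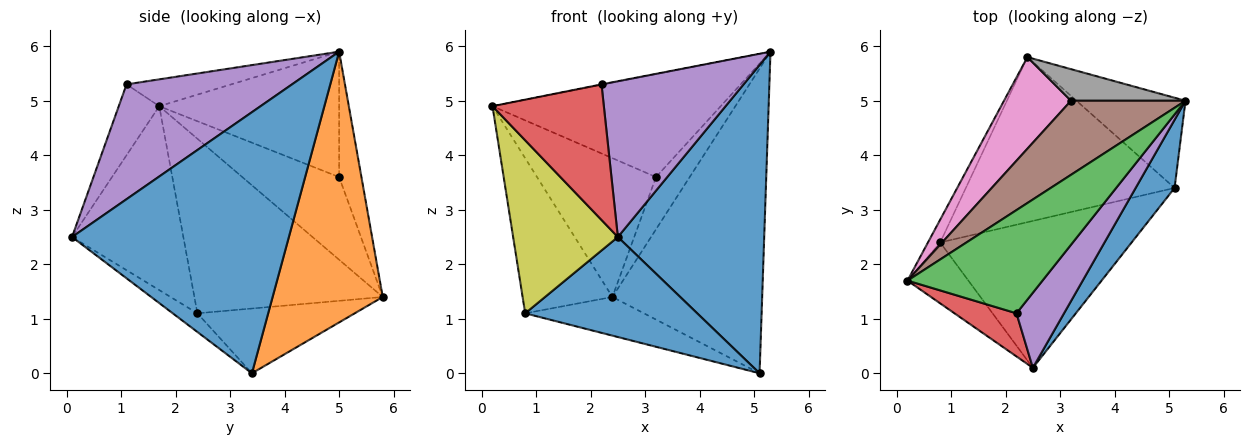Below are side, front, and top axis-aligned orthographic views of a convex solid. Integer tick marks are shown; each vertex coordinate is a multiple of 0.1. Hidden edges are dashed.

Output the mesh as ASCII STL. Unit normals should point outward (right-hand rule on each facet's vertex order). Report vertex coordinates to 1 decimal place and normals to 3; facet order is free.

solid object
 facet normal 0.823 -0.555 0.123
  outer loop
   vertex 5.1 3.4 0.0
   vertex 5.3 5.0 5.9
   vertex 2.5 0.1 2.5
  endloop
 endfacet
 facet normal 0.576 0.784 -0.232
  outer loop
   vertex 5.1 3.4 0.0
   vertex 2.4 5.8 1.4
   vertex 5.3 5.0 5.9
  endloop
 endfacet
 facet normal -0.195 0.004 0.981
  outer loop
   vertex 2.2 1.1 5.3
   vertex 5.3 5.0 5.9
   vertex 0.2 1.7 4.9
  endloop
 endfacet
 facet normal -0.327 -0.900 0.286
  outer loop
   vertex 2.2 1.1 5.3
   vertex 0.2 1.7 4.9
   vertex 2.5 0.1 2.5
  endloop
 endfacet
 facet normal 0.724 -0.621 0.300
  outer loop
   vertex 2.2 1.1 5.3
   vertex 2.5 0.1 2.5
   vertex 5.3 5.0 5.9
  endloop
 endfacet
 facet normal -0.539 0.684 0.492
  outer loop
   vertex 3.2 5.0 3.6
   vertex 0.2 1.7 4.9
   vertex 5.3 5.0 5.9
  endloop
 endfacet
 facet normal -0.562 0.690 0.455
  outer loop
   vertex 3.2 5.0 3.6
   vertex 2.4 5.8 1.4
   vertex 0.2 1.7 4.9
  endloop
 endfacet
 facet normal -0.493 0.745 0.450
  outer loop
   vertex 3.2 5.0 3.6
   vertex 5.3 5.0 5.9
   vertex 2.4 5.8 1.4
  endloop
 endfacet
 facet normal -0.708 -0.666 -0.234
  outer loop
   vertex 0.8 2.4 1.1
   vertex 2.5 0.1 2.5
   vertex 0.2 1.7 4.9
  endloop
 endfacet
 facet normal -0.901 0.430 -0.063
  outer loop
   vertex 0.8 2.4 1.1
   vertex 0.2 1.7 4.9
   vertex 2.4 5.8 1.4
  endloop
 endfacet
 facet normal -0.080 -0.561 -0.824
  outer loop
   vertex 0.8 2.4 1.1
   vertex 5.1 3.4 0.0
   vertex 2.5 0.1 2.5
  endloop
 endfacet
 facet normal -0.289 0.218 -0.932
  outer loop
   vertex 0.8 2.4 1.1
   vertex 2.4 5.8 1.4
   vertex 5.1 3.4 0.0
  endloop
 endfacet
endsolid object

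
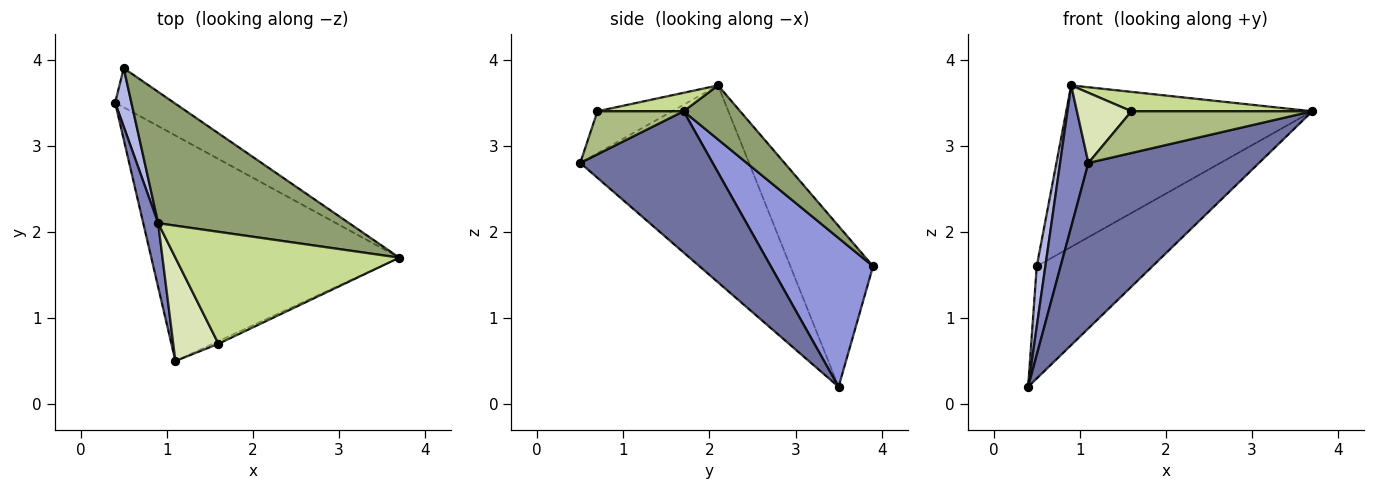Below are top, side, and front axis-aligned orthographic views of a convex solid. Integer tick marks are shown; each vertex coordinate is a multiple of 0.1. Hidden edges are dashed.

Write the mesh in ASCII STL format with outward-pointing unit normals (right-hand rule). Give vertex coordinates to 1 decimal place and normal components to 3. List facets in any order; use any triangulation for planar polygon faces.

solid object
 facet normal 0.417 -0.538 -0.733
  outer loop
   vertex 1.1 0.5 2.8
   vertex 0.4 3.5 0.2
   vertex 3.7 1.7 3.4
  endloop
 endfacet
 facet normal -0.983 -0.165 0.075
  outer loop
   vertex 0.9 2.1 3.7
   vertex 0.4 3.5 0.2
   vertex 1.1 0.5 2.8
  endloop
 endfacet
 facet normal 0.641 0.725 -0.253
  outer loop
   vertex 0.5 3.9 1.6
   vertex 3.7 1.7 3.4
   vertex 0.4 3.5 0.2
  endloop
 endfacet
 facet normal -0.990 -0.103 0.100
  outer loop
   vertex 0.5 3.9 1.6
   vertex 0.4 3.5 0.2
   vertex 0.9 2.1 3.7
  endloop
 endfacet
 facet normal 0.176 0.764 0.621
  outer loop
   vertex 0.5 3.9 1.6
   vertex 0.9 2.1 3.7
   vertex 3.7 1.7 3.4
  endloop
 endfacet
 facet normal 0.429 -0.901 -0.057
  outer loop
   vertex 1.6 0.7 3.4
   vertex 1.1 0.5 2.8
   vertex 3.7 1.7 3.4
  endloop
 endfacet
 facet normal 0.081 -0.170 0.982
  outer loop
   vertex 1.6 0.7 3.4
   vertex 3.7 1.7 3.4
   vertex 0.9 2.1 3.7
  endloop
 endfacet
 facet normal -0.609 -0.445 0.656
  outer loop
   vertex 1.6 0.7 3.4
   vertex 0.9 2.1 3.7
   vertex 1.1 0.5 2.8
  endloop
 endfacet
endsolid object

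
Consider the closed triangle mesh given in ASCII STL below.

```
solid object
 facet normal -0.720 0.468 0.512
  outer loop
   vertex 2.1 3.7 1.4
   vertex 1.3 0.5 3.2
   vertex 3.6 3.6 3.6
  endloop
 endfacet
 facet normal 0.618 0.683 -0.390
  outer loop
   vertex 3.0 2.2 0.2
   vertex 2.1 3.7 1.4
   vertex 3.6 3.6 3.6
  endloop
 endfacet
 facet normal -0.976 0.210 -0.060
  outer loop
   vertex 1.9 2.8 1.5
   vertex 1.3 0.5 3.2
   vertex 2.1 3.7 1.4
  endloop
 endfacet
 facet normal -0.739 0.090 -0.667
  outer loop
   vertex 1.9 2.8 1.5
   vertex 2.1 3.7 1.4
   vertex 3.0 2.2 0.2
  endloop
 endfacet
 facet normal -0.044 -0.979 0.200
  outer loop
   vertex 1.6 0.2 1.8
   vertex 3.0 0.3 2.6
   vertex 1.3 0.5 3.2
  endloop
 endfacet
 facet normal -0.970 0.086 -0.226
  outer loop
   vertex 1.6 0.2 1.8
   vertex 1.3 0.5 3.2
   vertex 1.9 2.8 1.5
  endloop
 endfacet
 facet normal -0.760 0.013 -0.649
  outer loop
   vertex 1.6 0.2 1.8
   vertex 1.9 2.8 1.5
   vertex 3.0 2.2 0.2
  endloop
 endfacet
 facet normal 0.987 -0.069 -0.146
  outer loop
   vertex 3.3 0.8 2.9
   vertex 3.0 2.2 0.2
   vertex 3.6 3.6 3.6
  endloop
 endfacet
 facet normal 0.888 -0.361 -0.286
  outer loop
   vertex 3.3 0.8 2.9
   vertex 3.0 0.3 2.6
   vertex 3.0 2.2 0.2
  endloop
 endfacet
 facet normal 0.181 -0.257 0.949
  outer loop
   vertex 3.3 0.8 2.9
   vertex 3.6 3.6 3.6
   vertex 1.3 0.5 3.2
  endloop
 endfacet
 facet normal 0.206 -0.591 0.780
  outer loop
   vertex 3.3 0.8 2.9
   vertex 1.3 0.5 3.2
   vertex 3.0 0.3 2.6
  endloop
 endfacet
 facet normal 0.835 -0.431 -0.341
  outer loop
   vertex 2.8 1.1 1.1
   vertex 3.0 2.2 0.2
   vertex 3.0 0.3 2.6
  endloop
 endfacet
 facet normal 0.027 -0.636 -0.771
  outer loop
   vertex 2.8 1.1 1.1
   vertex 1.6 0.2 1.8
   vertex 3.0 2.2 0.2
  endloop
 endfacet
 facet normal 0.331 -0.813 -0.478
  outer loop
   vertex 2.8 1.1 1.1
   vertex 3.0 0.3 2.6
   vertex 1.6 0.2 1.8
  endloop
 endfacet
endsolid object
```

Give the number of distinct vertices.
9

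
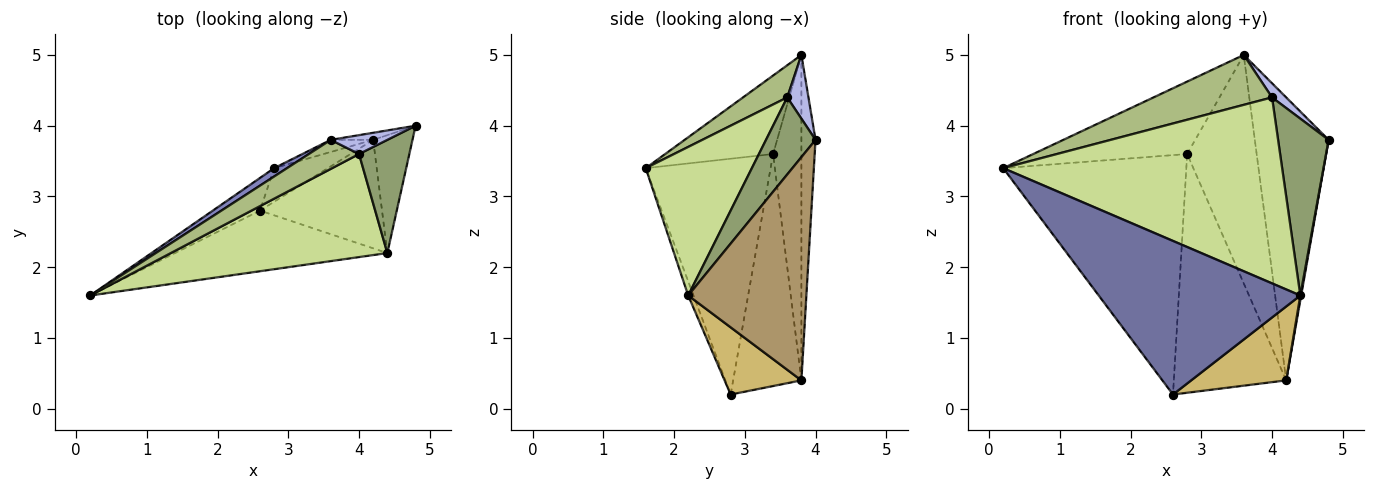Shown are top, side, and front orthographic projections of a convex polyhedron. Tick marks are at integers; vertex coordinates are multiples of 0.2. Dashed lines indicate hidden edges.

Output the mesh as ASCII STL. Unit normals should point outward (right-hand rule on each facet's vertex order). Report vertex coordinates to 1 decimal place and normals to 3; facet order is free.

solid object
 facet normal -0.024 -0.930 -0.367
  outer loop
   vertex 4.4 2.2 1.6
   vertex 0.2 1.6 3.4
   vertex 2.6 2.8 0.2
  endloop
 endfacet
 facet normal -0.572 0.815 0.094
  outer loop
   vertex 2.8 3.4 3.6
   vertex 0.2 1.6 3.4
   vertex 3.6 3.8 5.0
  endloop
 endfacet
 facet normal -0.560 0.821 -0.112
  outer loop
   vertex 2.8 3.4 3.6
   vertex 2.6 2.8 0.2
   vertex 0.2 1.6 3.4
  endloop
 endfacet
 facet normal 0.669 -0.446 0.595
  outer loop
   vertex 4.0 3.6 4.4
   vertex 4.8 4.0 3.8
   vertex 3.6 3.8 5.0
  endloop
 endfacet
 facet normal 0.637 -0.650 0.416
  outer loop
   vertex 4.0 3.6 4.4
   vertex 4.4 2.2 1.6
   vertex 4.8 4.0 3.8
  endloop
 endfacet
 facet normal 0.307 -0.823 0.479
  outer loop
   vertex 4.0 3.6 4.4
   vertex 3.6 3.8 5.0
   vertex 0.2 1.6 3.4
  endloop
 endfacet
 facet normal 0.316 -0.830 0.460
  outer loop
   vertex 4.0 3.6 4.4
   vertex 0.2 1.6 3.4
   vertex 4.4 2.2 1.6
  endloop
 endfacet
 facet normal -0.515 0.849 -0.119
  outer loop
   vertex 4.2 3.8 0.4
   vertex 2.6 2.8 0.2
   vertex 2.8 3.4 3.6
  endloop
 endfacet
 facet normal 0.985 -0.007 -0.173
  outer loop
   vertex 4.2 3.8 0.4
   vertex 4.8 4.0 3.8
   vertex 4.4 2.2 1.6
  endloop
 endfacet
 facet normal 0.414 -0.512 -0.752
  outer loop
   vertex 4.2 3.8 0.4
   vertex 4.4 2.2 1.6
   vertex 2.6 2.8 0.2
  endloop
 endfacet
 facet normal -0.188 0.982 -0.025
  outer loop
   vertex 4.2 3.8 0.4
   vertex 3.6 3.8 5.0
   vertex 4.8 4.0 3.8
  endloop
 endfacet
 facet normal -0.377 0.925 -0.049
  outer loop
   vertex 4.2 3.8 0.4
   vertex 2.8 3.4 3.6
   vertex 3.6 3.8 5.0
  endloop
 endfacet
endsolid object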